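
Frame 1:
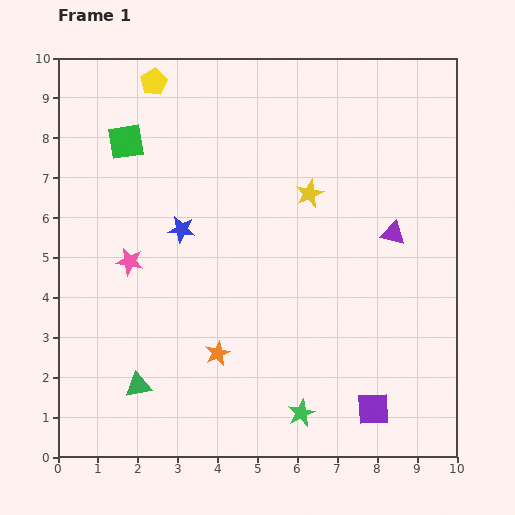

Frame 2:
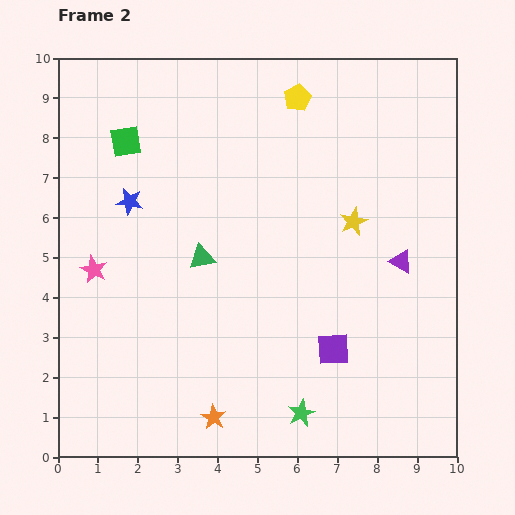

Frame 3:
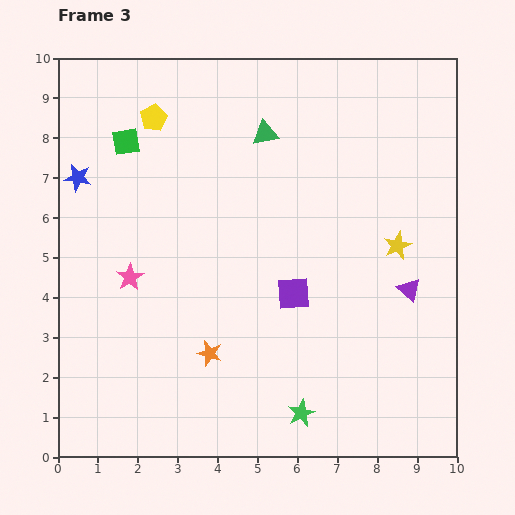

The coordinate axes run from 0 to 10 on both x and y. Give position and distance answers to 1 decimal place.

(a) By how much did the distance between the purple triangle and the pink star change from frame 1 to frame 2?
+1.1

Distance in frame 1: 6.6. Distance in frame 2: 7.7.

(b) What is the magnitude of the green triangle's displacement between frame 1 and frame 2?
3.6

The green triangle moved from (2.0, 1.8) to (3.6, 5.0), a distance of √(1.6² + 3.2²) ≈ 3.6.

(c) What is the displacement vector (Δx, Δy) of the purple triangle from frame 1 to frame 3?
(0.4, -1.4)

The purple triangle was at (8.4, 5.6) in frame 1 and (8.8, 4.2) in frame 3.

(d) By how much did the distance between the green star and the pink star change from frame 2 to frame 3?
-0.8

Distance in frame 2: 6.3. Distance in frame 3: 5.5.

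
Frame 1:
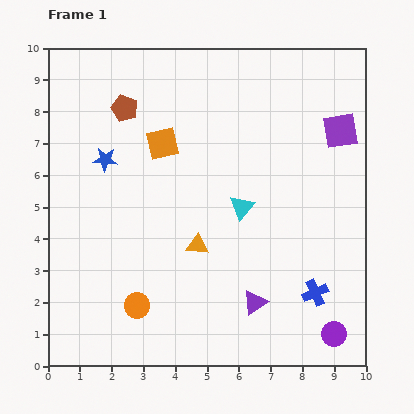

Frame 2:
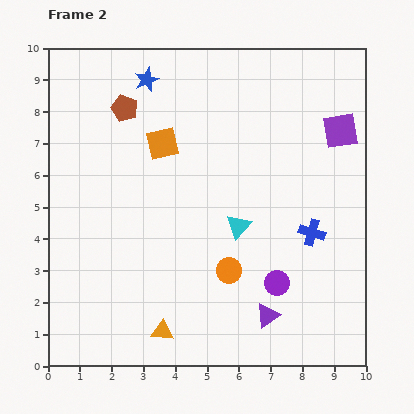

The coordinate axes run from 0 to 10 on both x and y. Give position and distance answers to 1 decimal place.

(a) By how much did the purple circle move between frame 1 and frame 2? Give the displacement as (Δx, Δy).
(-1.8, 1.6)

The purple circle was at (9.0, 1.0) in frame 1 and (7.2, 2.6) in frame 2.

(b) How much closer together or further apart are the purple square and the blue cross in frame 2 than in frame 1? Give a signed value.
-1.9

Distance in frame 1: 5.2. Distance in frame 2: 3.3.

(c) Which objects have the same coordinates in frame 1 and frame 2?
the orange square, the purple square, the brown pentagon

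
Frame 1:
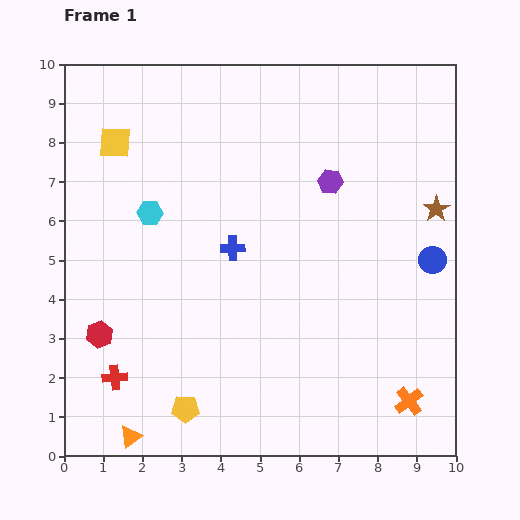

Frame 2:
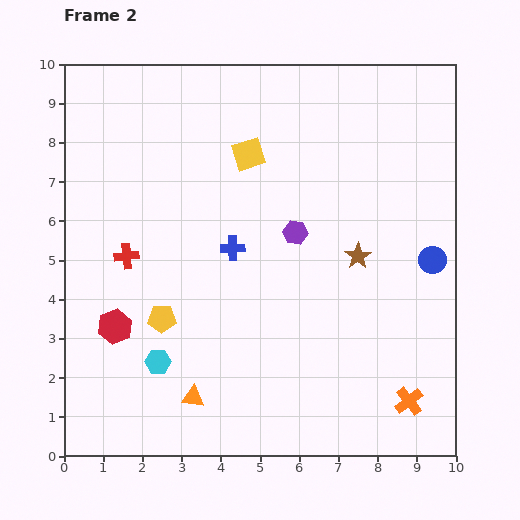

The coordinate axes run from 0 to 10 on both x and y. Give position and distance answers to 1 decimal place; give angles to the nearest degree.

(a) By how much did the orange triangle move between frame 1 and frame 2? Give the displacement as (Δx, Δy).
(1.6, 1.0)

The orange triangle was at (1.7, 0.5) in frame 1 and (3.3, 1.5) in frame 2.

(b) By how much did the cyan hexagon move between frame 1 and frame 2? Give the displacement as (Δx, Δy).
(0.2, -3.8)

The cyan hexagon was at (2.2, 6.2) in frame 1 and (2.4, 2.4) in frame 2.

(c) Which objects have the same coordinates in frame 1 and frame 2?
the blue cross, the blue circle, the orange cross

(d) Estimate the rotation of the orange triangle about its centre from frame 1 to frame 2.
43° clockwise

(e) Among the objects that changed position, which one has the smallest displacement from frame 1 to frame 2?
the red hexagon

(moved 0.4)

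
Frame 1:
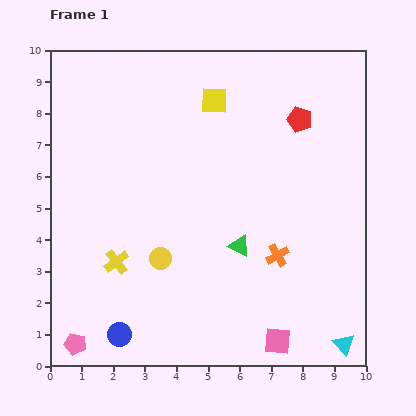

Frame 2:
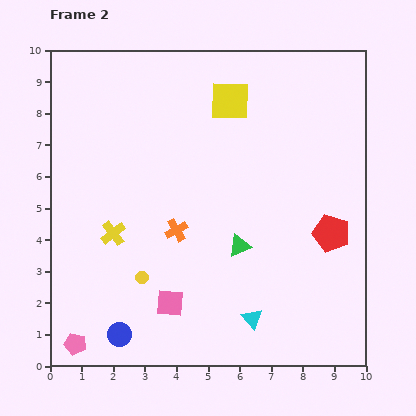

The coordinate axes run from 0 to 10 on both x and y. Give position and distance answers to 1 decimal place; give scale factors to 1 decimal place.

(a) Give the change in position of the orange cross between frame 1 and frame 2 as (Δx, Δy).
(-3.2, 0.8)

The orange cross was at (7.2, 3.5) in frame 1 and (4.0, 4.3) in frame 2.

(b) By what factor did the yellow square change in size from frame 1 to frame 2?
1.5×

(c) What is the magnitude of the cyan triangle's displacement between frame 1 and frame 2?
3.0

The cyan triangle moved from (9.3, 0.7) to (6.4, 1.5), a distance of √(2.9² + 0.8²) ≈ 3.0.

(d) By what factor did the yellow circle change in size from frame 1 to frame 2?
0.6×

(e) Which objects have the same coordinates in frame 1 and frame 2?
the pink pentagon, the blue circle, the green triangle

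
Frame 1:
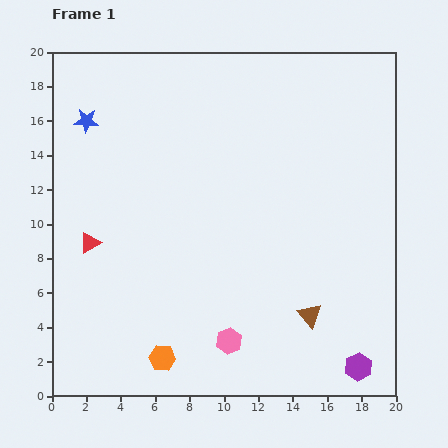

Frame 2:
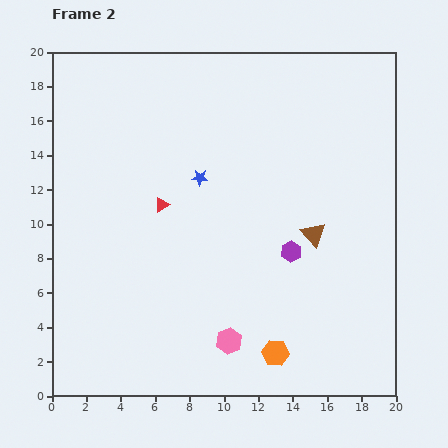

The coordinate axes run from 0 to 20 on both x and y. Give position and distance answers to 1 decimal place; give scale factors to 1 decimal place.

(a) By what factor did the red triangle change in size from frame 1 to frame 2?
0.7×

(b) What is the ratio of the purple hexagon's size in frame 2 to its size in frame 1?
0.8×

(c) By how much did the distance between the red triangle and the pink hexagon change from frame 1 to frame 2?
-1.1

Distance in frame 1: 9.9. Distance in frame 2: 8.8.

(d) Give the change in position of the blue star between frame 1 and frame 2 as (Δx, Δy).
(6.6, -3.3)

The blue star was at (2.0, 16.0) in frame 1 and (8.6, 12.7) in frame 2.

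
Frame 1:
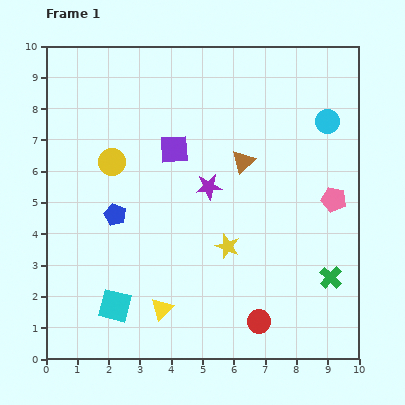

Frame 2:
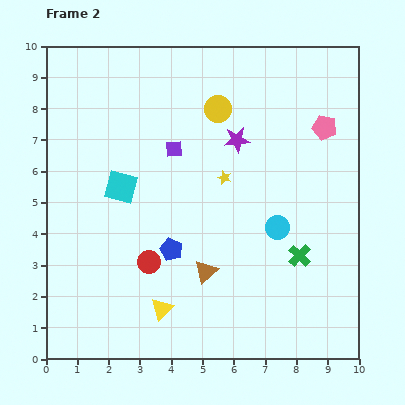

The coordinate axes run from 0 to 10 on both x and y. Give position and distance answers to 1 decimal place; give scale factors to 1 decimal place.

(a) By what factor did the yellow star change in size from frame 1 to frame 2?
0.6×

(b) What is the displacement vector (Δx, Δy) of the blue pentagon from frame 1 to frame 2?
(1.8, -1.1)

The blue pentagon was at (2.2, 4.6) in frame 1 and (4.0, 3.5) in frame 2.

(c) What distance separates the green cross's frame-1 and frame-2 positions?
1.2

The green cross moved from (9.1, 2.6) to (8.1, 3.3), a distance of √(1.0² + 0.7²) ≈ 1.2.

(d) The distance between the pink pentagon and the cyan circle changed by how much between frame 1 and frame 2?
+1.0

Distance in frame 1: 2.5. Distance in frame 2: 3.5.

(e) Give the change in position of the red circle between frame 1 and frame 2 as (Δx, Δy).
(-3.5, 1.9)

The red circle was at (6.8, 1.2) in frame 1 and (3.3, 3.1) in frame 2.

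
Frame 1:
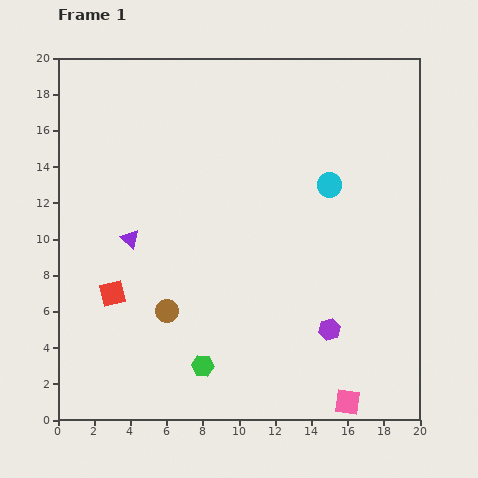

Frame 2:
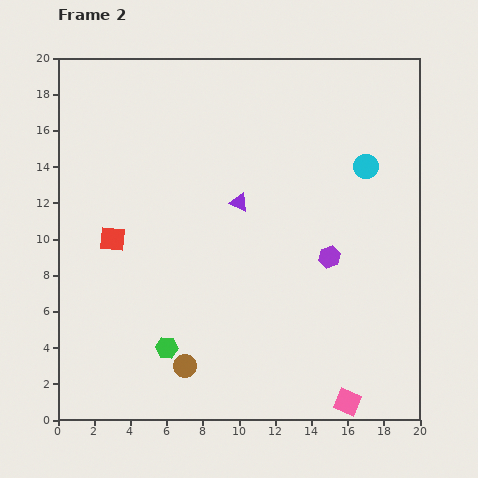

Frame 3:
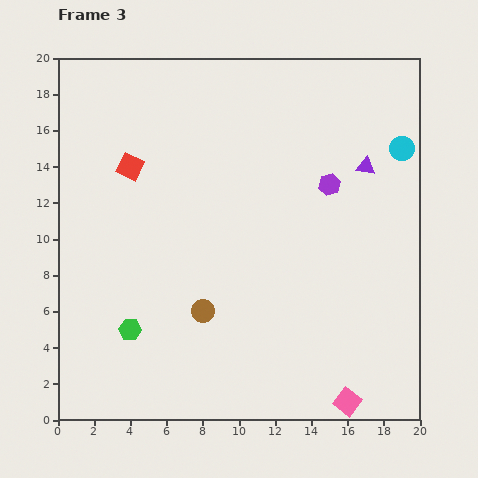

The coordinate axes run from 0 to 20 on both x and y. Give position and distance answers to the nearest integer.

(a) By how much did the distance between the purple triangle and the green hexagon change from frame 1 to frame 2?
+1

Distance in frame 1: 8. Distance in frame 2: 9.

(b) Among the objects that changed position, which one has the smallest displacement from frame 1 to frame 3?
the brown circle

(moved 2)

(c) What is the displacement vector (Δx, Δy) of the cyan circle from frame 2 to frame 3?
(2, 1)

The cyan circle was at (17, 14) in frame 2 and (19, 15) in frame 3.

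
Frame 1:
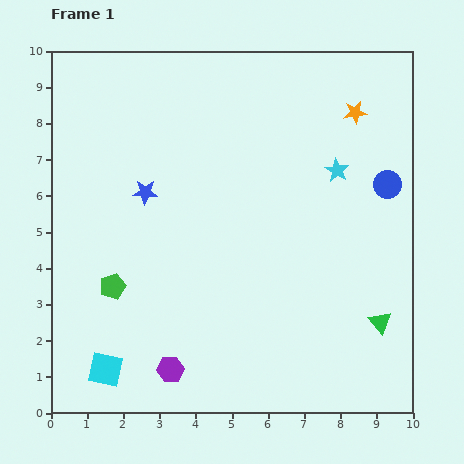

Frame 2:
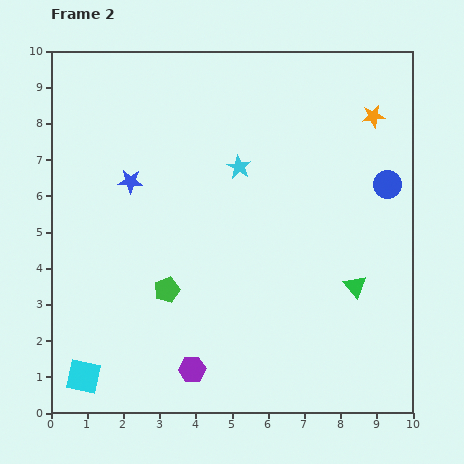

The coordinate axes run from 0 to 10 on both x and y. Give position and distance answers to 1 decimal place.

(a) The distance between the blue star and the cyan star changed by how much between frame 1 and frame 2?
-2.3

Distance in frame 1: 5.3. Distance in frame 2: 3.0.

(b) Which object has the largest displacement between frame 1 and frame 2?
the cyan star

(moved 2.7; next 1.5)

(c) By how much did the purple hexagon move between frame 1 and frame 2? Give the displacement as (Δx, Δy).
(0.6, 0.0)

The purple hexagon was at (3.3, 1.2) in frame 1 and (3.9, 1.2) in frame 2.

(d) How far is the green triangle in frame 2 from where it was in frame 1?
1.2

The green triangle moved from (9.1, 2.5) to (8.4, 3.5), a distance of √(0.7² + 1.0²) ≈ 1.2.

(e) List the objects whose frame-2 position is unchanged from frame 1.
the blue circle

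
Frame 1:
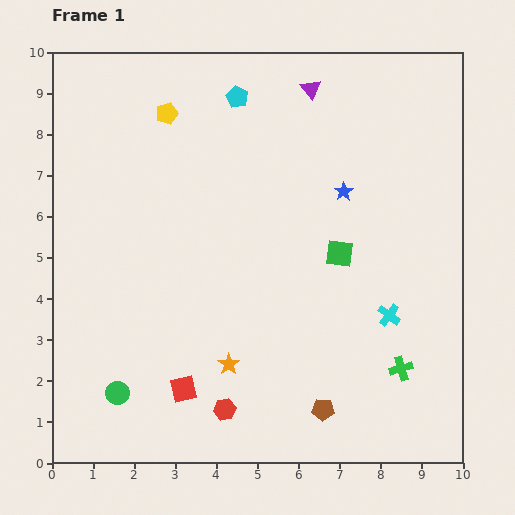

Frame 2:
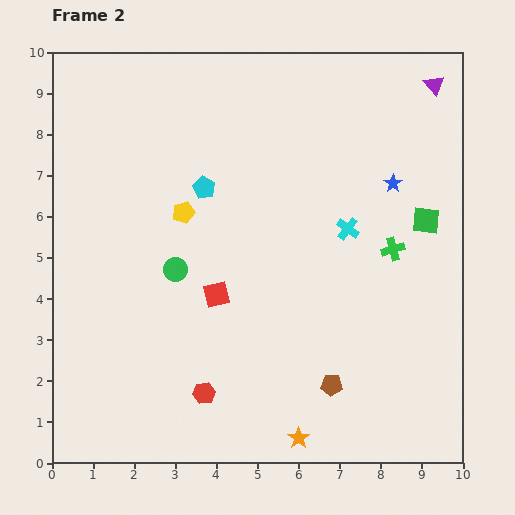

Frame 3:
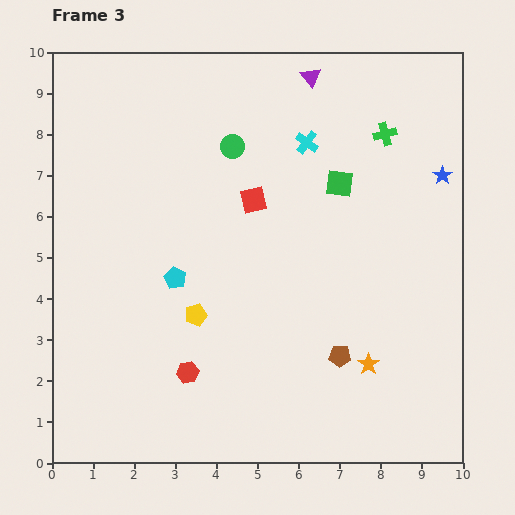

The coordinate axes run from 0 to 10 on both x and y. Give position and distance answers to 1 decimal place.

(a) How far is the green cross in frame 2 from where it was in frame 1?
2.9

The green cross moved from (8.5, 2.3) to (8.3, 5.2), a distance of √(0.2² + 2.9²) ≈ 2.9.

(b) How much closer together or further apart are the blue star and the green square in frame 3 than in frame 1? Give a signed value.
+1.0

Distance in frame 1: 1.5. Distance in frame 3: 2.5.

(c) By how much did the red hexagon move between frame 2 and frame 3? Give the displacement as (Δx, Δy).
(-0.4, 0.5)

The red hexagon was at (3.7, 1.7) in frame 2 and (3.3, 2.2) in frame 3.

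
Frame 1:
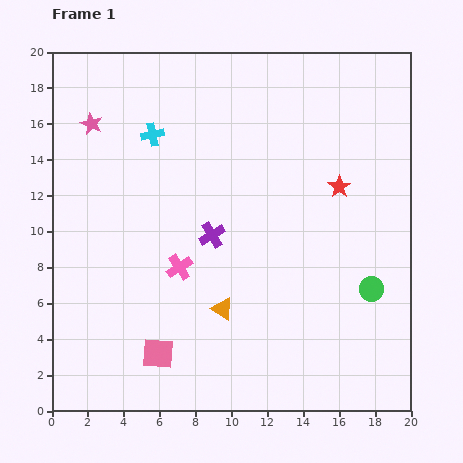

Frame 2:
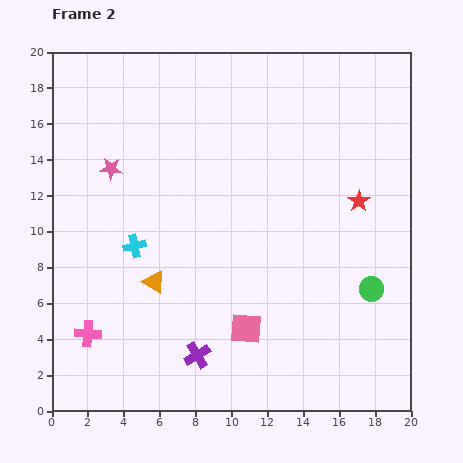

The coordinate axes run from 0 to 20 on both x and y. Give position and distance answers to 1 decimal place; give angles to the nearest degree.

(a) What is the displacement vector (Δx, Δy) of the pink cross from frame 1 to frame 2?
(-5.1, -3.7)

The pink cross was at (7.1, 8.0) in frame 1 and (2.0, 4.3) in frame 2.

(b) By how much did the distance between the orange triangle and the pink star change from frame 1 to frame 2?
-5.9

Distance in frame 1: 12.6. Distance in frame 2: 6.7.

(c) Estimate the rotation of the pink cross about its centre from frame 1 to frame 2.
36° clockwise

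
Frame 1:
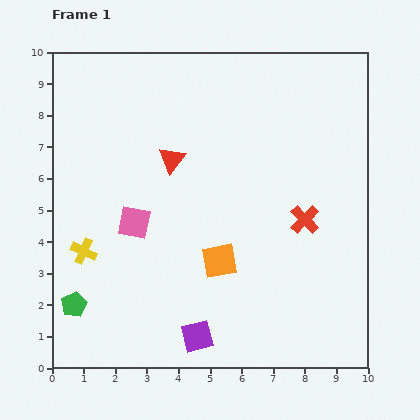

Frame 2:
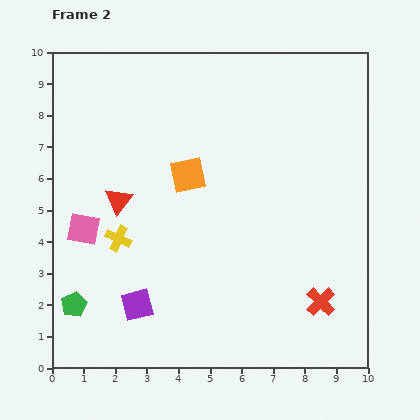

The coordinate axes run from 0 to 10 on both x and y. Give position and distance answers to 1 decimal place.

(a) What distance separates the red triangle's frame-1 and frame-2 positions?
2.1

The red triangle moved from (3.8, 6.6) to (2.1, 5.3), a distance of √(1.7² + 1.3²) ≈ 2.1.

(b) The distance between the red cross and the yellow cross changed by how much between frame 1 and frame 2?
-0.4

Distance in frame 1: 7.1. Distance in frame 2: 6.7.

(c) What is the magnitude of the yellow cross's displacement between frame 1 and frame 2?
1.2

The yellow cross moved from (1.0, 3.7) to (2.1, 4.1), a distance of √(1.1² + 0.4²) ≈ 1.2.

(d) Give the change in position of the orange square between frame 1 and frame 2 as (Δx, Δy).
(-1.0, 2.7)

The orange square was at (5.3, 3.4) in frame 1 and (4.3, 6.1) in frame 2.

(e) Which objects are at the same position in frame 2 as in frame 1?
the green pentagon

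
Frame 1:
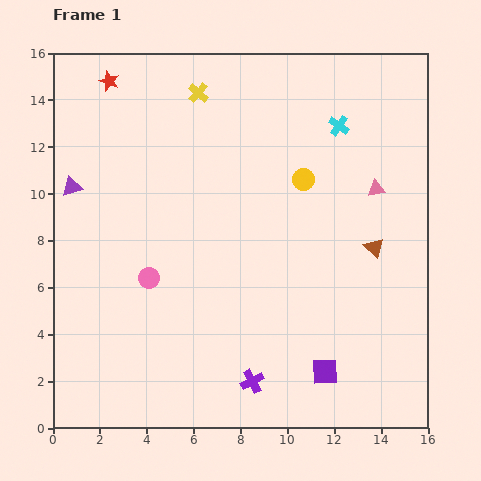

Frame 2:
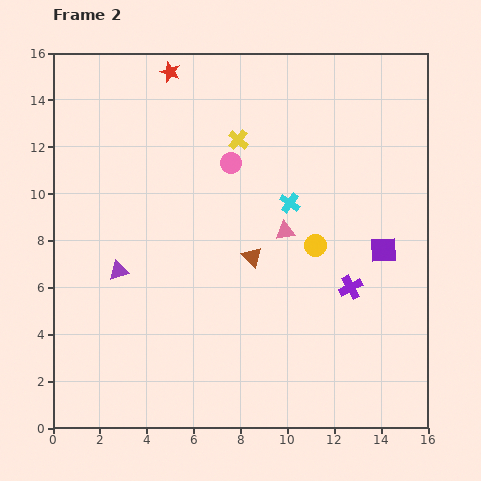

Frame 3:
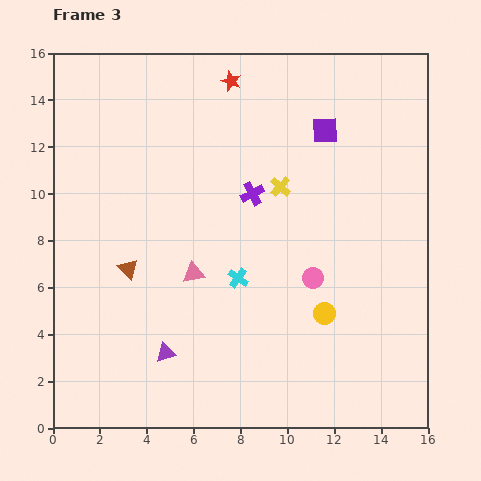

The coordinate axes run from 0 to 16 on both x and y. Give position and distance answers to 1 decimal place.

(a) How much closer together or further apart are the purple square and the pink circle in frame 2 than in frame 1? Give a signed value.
-1.0

Distance in frame 1: 8.5. Distance in frame 2: 7.5.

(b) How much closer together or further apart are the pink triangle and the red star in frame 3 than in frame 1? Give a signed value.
-3.9

Distance in frame 1: 12.3. Distance in frame 3: 8.4.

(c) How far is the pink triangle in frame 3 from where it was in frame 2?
4.3

The pink triangle moved from (9.9, 8.4) to (6.0, 6.6), a distance of √(3.9² + 1.8²) ≈ 4.3.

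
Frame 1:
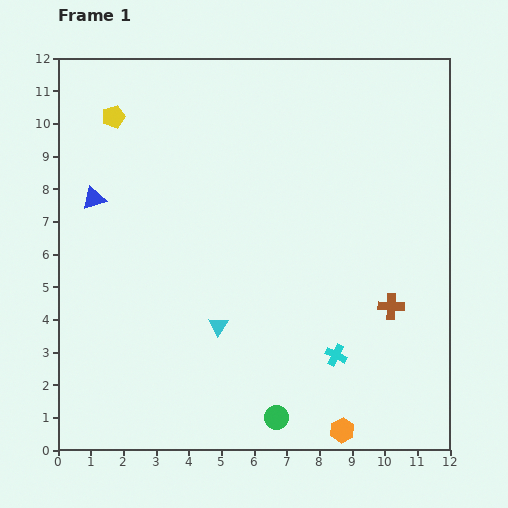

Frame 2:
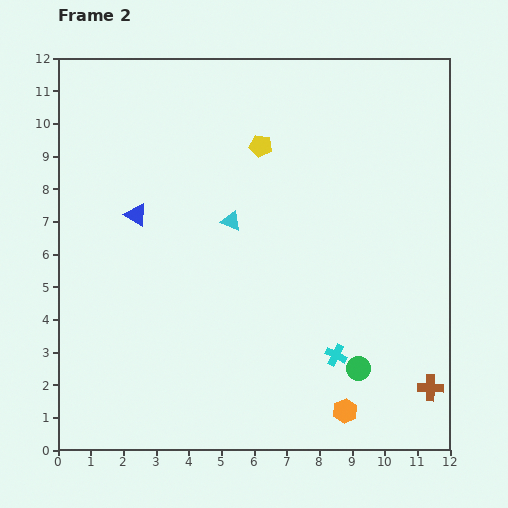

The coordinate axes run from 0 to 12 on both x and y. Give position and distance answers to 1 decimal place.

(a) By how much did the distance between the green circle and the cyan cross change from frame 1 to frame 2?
-1.8

Distance in frame 1: 2.6. Distance in frame 2: 0.8.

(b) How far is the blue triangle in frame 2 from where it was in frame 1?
1.4

The blue triangle moved from (1.1, 7.7) to (2.4, 7.2), a distance of √(1.3² + 0.5²) ≈ 1.4.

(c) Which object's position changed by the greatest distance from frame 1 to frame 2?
the yellow pentagon

(moved 4.6; next 3.2)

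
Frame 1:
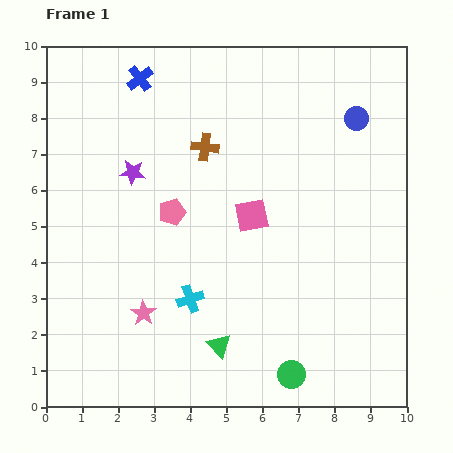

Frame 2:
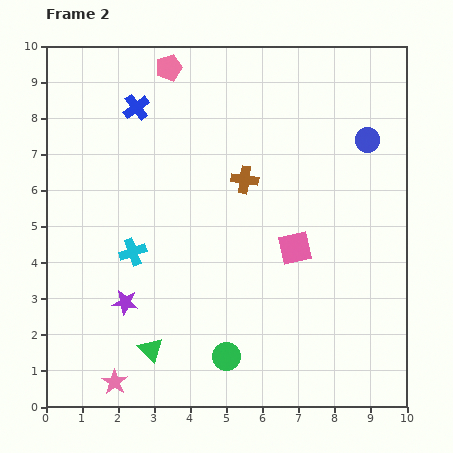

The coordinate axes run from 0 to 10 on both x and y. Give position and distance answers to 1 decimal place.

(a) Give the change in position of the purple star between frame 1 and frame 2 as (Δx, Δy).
(-0.2, -3.6)

The purple star was at (2.4, 6.5) in frame 1 and (2.2, 2.9) in frame 2.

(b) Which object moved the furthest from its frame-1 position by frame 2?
the pink pentagon

(moved 4.0; next 3.6)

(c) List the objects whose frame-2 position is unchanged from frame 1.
none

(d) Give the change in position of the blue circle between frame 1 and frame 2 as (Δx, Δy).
(0.3, -0.6)

The blue circle was at (8.6, 8.0) in frame 1 and (8.9, 7.4) in frame 2.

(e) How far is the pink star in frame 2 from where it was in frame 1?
2.1

The pink star moved from (2.7, 2.6) to (1.9, 0.7), a distance of √(0.8² + 1.9²) ≈ 2.1.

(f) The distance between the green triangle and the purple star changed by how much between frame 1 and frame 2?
-3.9

Distance in frame 1: 5.4. Distance in frame 2: 1.5.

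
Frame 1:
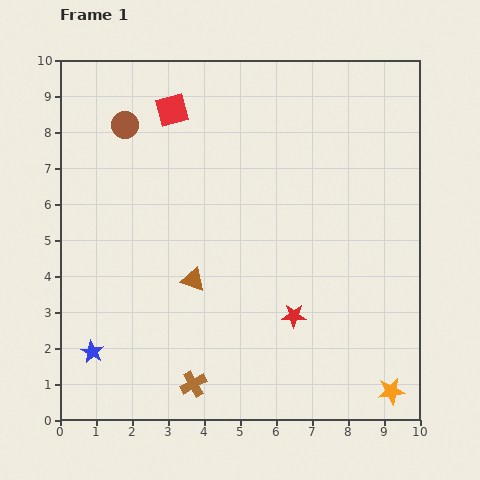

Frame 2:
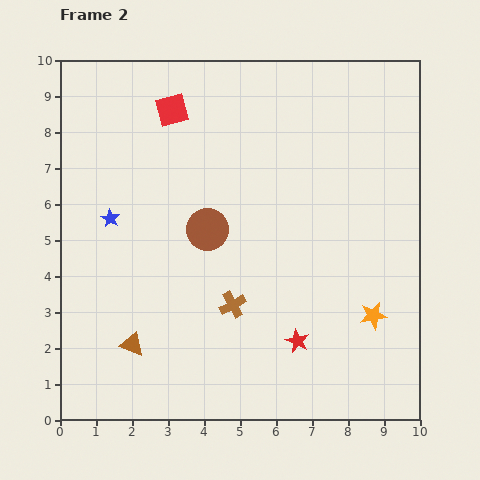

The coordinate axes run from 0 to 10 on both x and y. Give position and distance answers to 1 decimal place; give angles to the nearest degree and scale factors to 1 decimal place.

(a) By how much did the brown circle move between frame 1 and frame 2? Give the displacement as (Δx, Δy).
(2.3, -2.9)

The brown circle was at (1.8, 8.2) in frame 1 and (4.1, 5.3) in frame 2.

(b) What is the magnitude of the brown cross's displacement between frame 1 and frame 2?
2.5

The brown cross moved from (3.7, 1.0) to (4.8, 3.2), a distance of √(1.1² + 2.2²) ≈ 2.5.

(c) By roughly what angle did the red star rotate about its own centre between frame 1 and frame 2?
25° clockwise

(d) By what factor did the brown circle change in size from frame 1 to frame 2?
1.5×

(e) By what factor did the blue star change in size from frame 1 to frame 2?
0.8×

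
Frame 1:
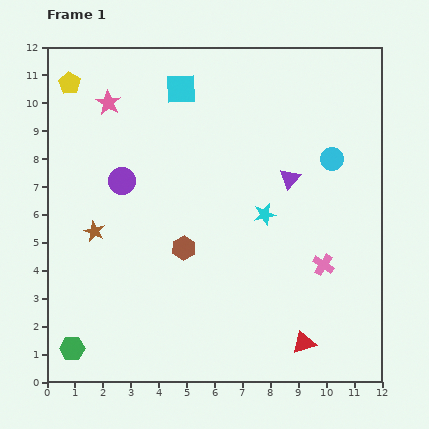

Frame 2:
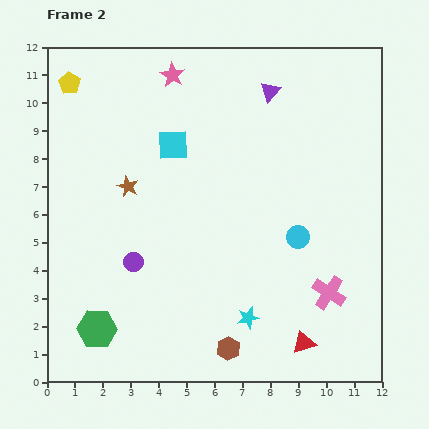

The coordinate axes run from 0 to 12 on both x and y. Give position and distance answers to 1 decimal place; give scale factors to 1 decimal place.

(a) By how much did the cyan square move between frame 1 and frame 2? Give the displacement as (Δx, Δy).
(-0.3, -2.0)

The cyan square was at (4.8, 10.5) in frame 1 and (4.5, 8.5) in frame 2.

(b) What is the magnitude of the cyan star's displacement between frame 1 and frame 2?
3.7

The cyan star moved from (7.8, 6.0) to (7.2, 2.3), a distance of √(0.6² + 3.7²) ≈ 3.7.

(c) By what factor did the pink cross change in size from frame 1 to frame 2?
1.6×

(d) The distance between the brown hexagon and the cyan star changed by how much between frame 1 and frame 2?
-1.8

Distance in frame 1: 3.1. Distance in frame 2: 1.3.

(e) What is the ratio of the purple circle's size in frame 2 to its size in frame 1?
0.7×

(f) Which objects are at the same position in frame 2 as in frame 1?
the yellow pentagon, the red triangle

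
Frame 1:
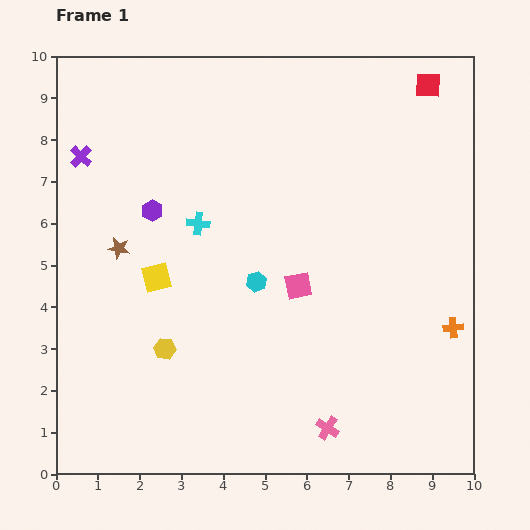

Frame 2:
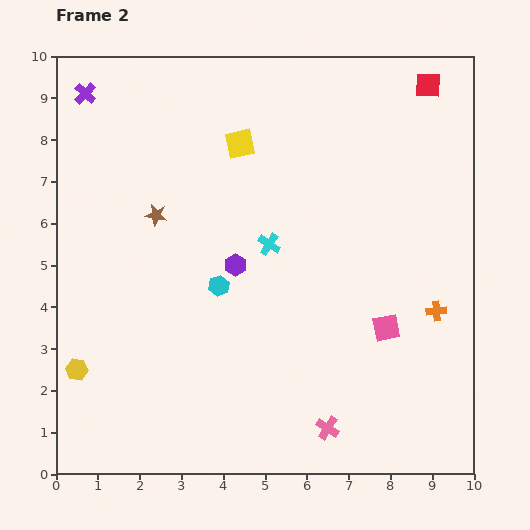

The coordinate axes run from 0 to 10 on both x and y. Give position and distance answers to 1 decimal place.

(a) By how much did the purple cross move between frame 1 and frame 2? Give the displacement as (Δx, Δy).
(0.1, 1.5)

The purple cross was at (0.6, 7.6) in frame 1 and (0.7, 9.1) in frame 2.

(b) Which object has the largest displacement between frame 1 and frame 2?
the yellow square

(moved 3.8; next 2.4)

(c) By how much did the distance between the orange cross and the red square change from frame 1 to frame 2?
-0.4

Distance in frame 1: 5.8. Distance in frame 2: 5.4.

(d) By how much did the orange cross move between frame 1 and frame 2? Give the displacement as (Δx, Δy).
(-0.4, 0.4)

The orange cross was at (9.5, 3.5) in frame 1 and (9.1, 3.9) in frame 2.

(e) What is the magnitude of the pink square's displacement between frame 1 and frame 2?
2.3

The pink square moved from (5.8, 4.5) to (7.9, 3.5), a distance of √(2.1² + 1.0²) ≈ 2.3.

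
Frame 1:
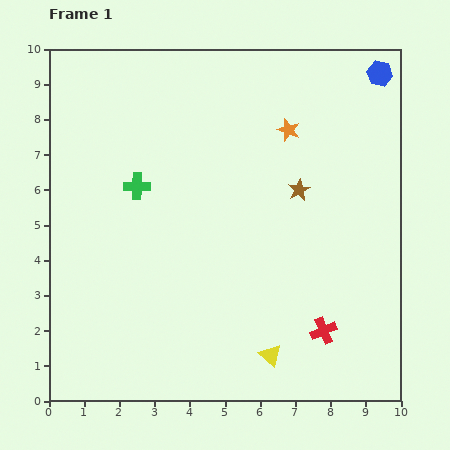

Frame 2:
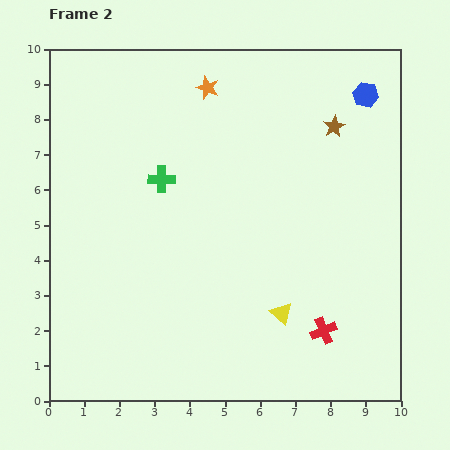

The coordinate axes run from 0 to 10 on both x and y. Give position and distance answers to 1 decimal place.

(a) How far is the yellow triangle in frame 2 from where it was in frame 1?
1.2

The yellow triangle moved from (6.3, 1.3) to (6.6, 2.5), a distance of √(0.3² + 1.2²) ≈ 1.2.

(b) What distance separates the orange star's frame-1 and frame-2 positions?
2.6

The orange star moved from (6.8, 7.7) to (4.5, 8.9), a distance of √(2.3² + 1.2²) ≈ 2.6.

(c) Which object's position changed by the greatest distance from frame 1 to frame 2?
the orange star

(moved 2.6; next 2.1)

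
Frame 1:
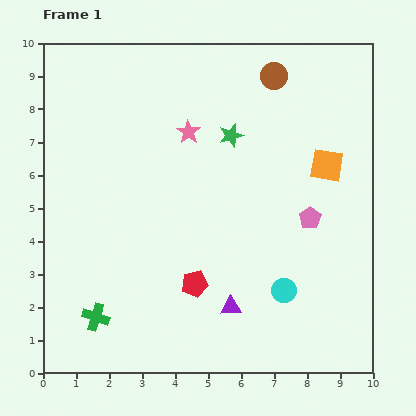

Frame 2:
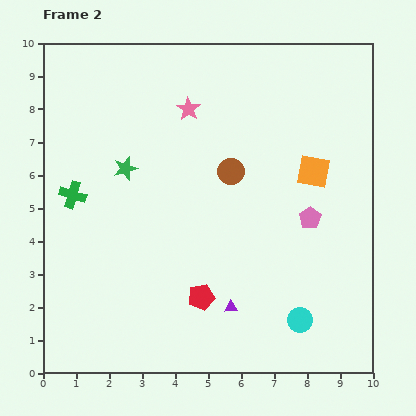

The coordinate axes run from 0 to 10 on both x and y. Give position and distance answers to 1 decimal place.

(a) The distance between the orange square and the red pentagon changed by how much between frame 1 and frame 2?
-0.3

Distance in frame 1: 5.4. Distance in frame 2: 5.1.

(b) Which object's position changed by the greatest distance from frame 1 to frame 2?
the green cross

(moved 3.8; next 3.4)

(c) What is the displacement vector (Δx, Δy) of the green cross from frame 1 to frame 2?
(-0.7, 3.7)

The green cross was at (1.6, 1.7) in frame 1 and (0.9, 5.4) in frame 2.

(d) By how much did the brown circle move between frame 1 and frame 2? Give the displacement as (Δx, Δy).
(-1.3, -2.9)

The brown circle was at (7.0, 9.0) in frame 1 and (5.7, 6.1) in frame 2.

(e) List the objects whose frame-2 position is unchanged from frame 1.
the pink pentagon, the purple triangle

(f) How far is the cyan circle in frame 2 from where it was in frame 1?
1.0

The cyan circle moved from (7.3, 2.5) to (7.8, 1.6), a distance of √(0.5² + 0.9²) ≈ 1.0.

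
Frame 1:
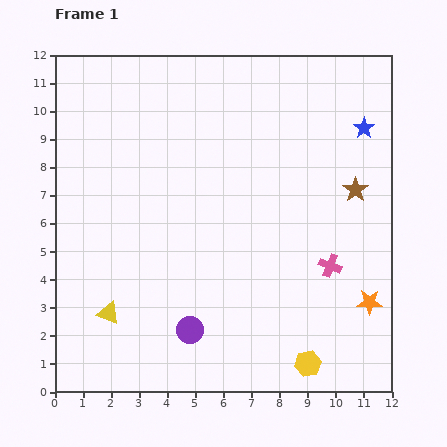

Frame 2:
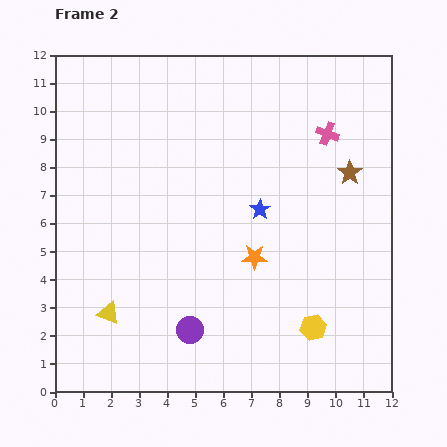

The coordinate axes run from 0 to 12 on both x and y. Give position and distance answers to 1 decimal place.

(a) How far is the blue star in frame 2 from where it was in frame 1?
4.7

The blue star moved from (11.0, 9.4) to (7.3, 6.5), a distance of √(3.7² + 2.9²) ≈ 4.7.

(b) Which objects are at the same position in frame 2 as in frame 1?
the purple circle, the yellow triangle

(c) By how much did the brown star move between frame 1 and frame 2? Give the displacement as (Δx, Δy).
(-0.2, 0.6)

The brown star was at (10.7, 7.2) in frame 1 and (10.5, 7.8) in frame 2.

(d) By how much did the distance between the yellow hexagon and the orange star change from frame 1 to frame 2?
+0.2

Distance in frame 1: 3.1. Distance in frame 2: 3.3.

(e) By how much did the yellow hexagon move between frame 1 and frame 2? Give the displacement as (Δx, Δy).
(0.2, 1.3)

The yellow hexagon was at (9.0, 1.0) in frame 1 and (9.2, 2.3) in frame 2.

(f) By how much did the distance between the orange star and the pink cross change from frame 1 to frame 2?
+3.2

Distance in frame 1: 1.9. Distance in frame 2: 5.1.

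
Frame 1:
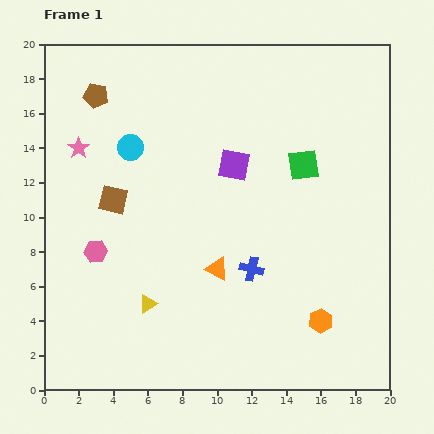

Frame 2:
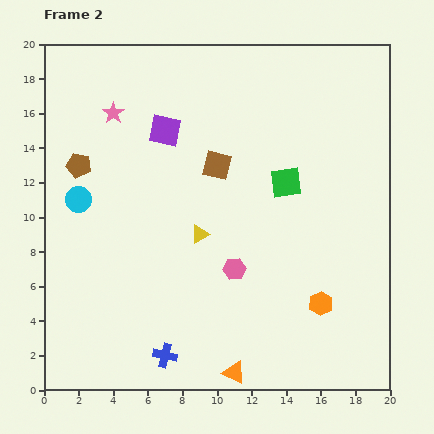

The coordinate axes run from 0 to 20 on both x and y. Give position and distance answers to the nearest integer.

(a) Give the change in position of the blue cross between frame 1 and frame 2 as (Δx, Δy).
(-5, -5)

The blue cross was at (12, 7) in frame 1 and (7, 2) in frame 2.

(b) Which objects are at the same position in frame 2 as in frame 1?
none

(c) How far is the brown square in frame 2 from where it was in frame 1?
6

The brown square moved from (4, 11) to (10, 13), a distance of √(6² + 2²) ≈ 6.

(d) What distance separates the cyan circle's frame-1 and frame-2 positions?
4

The cyan circle moved from (5, 14) to (2, 11), a distance of √(3² + 3²) ≈ 4.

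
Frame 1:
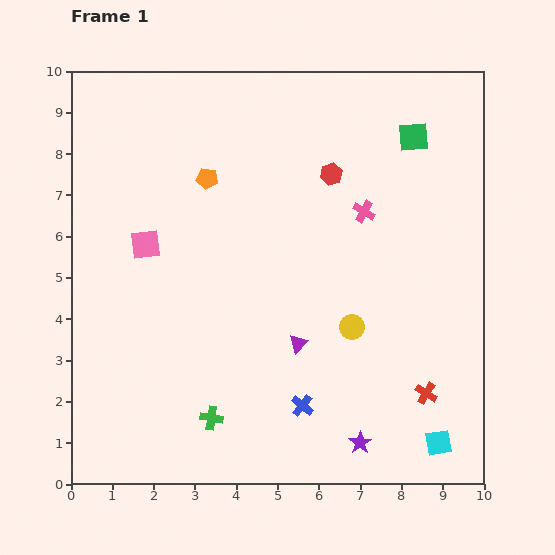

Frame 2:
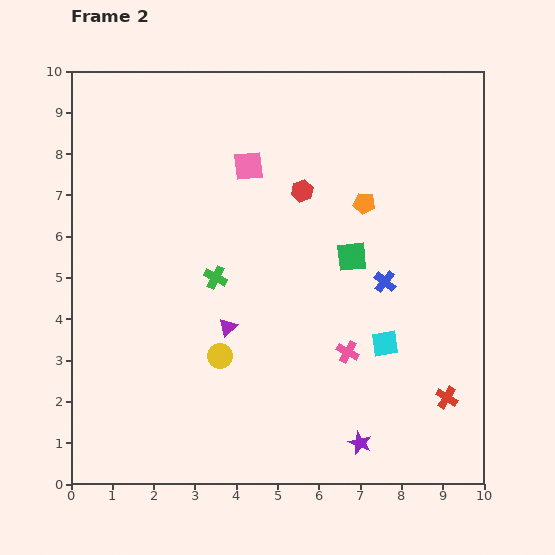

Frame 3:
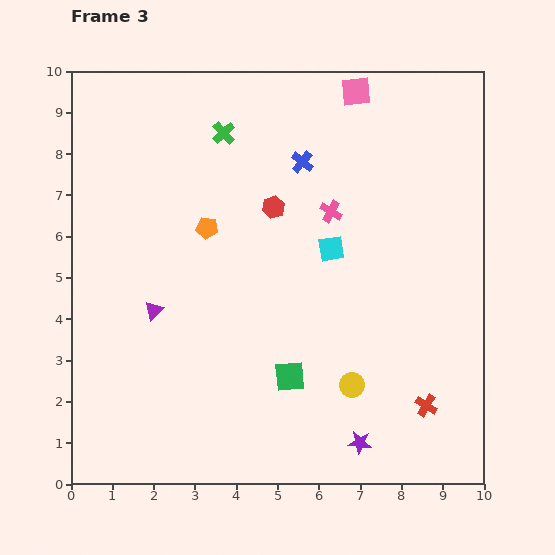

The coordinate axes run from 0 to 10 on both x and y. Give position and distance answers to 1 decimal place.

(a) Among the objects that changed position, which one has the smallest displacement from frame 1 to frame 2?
the red cross

(moved 0.5)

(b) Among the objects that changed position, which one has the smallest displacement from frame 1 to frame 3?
the red cross

(moved 0.3)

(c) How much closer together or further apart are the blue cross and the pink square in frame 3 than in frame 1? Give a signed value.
-3.3

Distance in frame 1: 5.4. Distance in frame 3: 2.1.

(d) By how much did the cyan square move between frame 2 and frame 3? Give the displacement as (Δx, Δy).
(-1.3, 2.3)

The cyan square was at (7.6, 3.4) in frame 2 and (6.3, 5.7) in frame 3.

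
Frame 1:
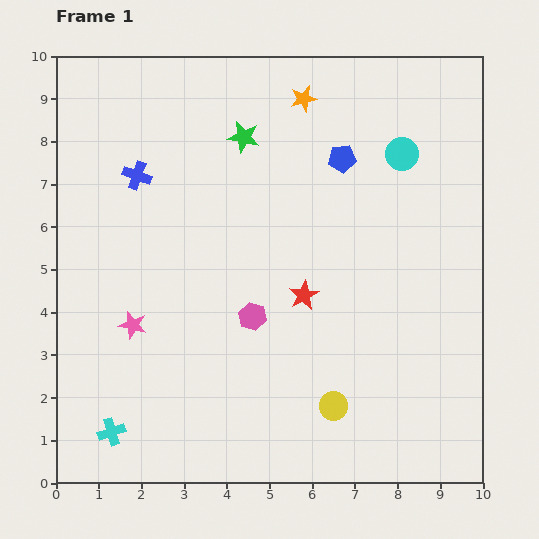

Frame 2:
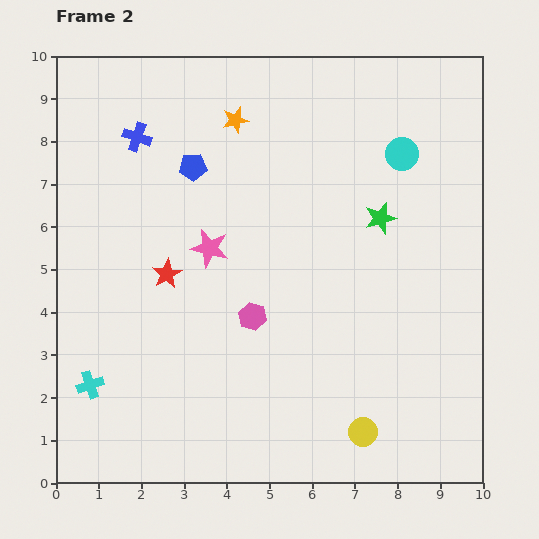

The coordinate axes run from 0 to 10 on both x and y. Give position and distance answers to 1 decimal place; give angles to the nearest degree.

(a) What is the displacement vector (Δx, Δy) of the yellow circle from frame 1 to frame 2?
(0.7, -0.6)

The yellow circle was at (6.5, 1.8) in frame 1 and (7.2, 1.2) in frame 2.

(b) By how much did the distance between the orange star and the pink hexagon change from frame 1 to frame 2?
-0.6

Distance in frame 1: 5.2. Distance in frame 2: 4.6.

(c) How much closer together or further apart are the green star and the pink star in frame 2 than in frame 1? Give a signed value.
-1.0

Distance in frame 1: 5.1. Distance in frame 2: 4.1.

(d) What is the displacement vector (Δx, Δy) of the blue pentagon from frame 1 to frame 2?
(-3.5, -0.2)

The blue pentagon was at (6.7, 7.6) in frame 1 and (3.2, 7.4) in frame 2.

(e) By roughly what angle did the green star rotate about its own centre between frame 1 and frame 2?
28° counter-clockwise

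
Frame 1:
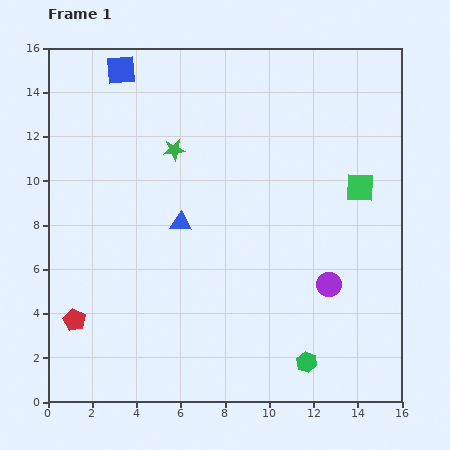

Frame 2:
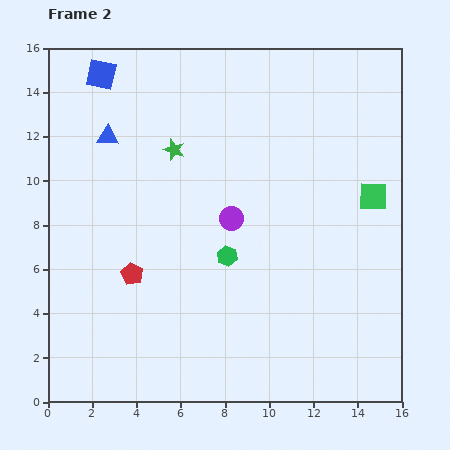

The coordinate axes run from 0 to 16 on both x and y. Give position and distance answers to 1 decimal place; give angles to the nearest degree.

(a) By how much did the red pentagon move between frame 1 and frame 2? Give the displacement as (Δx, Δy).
(2.6, 2.1)

The red pentagon was at (1.2, 3.7) in frame 1 and (3.8, 5.8) in frame 2.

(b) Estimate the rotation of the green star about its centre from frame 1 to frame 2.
27° clockwise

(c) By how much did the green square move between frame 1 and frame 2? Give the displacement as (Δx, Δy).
(0.6, -0.4)

The green square was at (14.1, 9.7) in frame 1 and (14.7, 9.3) in frame 2.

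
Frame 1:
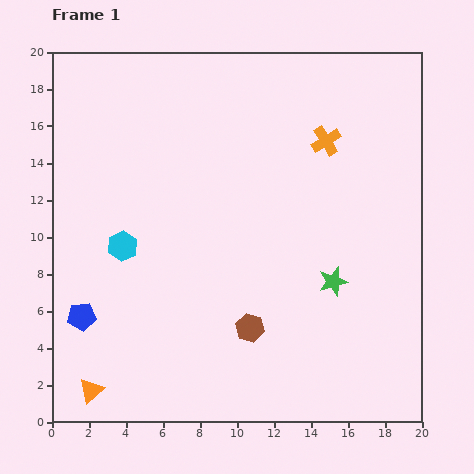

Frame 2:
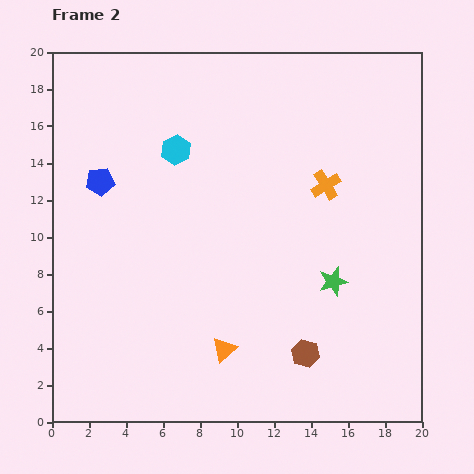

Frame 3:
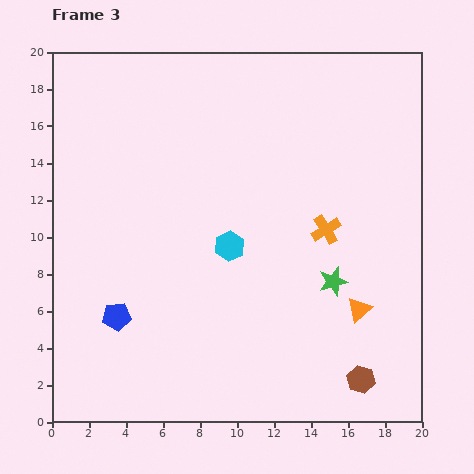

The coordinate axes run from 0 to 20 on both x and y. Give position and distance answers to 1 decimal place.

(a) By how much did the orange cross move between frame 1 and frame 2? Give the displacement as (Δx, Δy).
(0.0, -2.4)

The orange cross was at (14.8, 15.2) in frame 1 and (14.8, 12.8) in frame 2.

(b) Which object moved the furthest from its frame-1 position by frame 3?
the orange triangle

(moved 15.2; next 6.6)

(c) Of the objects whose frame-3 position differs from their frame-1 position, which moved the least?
the blue pentagon

(moved 1.9)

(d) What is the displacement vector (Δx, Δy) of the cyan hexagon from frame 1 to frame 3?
(5.8, 0.0)

The cyan hexagon was at (3.8, 9.5) in frame 1 and (9.6, 9.5) in frame 3.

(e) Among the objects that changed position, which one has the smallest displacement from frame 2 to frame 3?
the orange cross

(moved 2.4)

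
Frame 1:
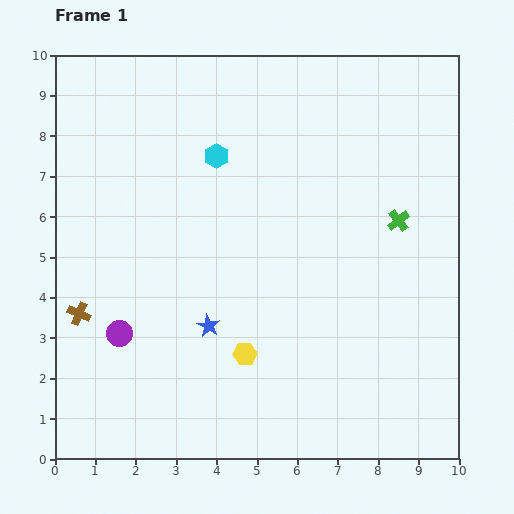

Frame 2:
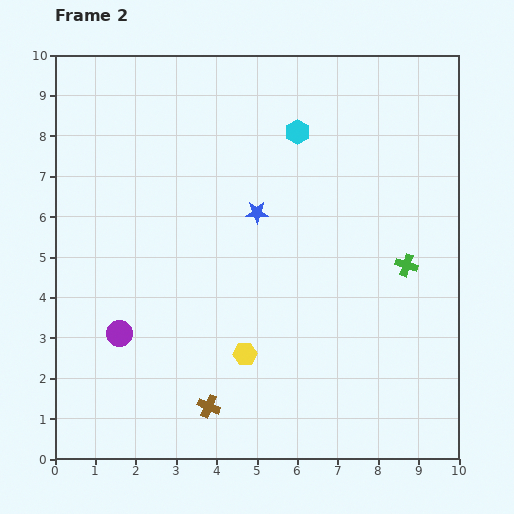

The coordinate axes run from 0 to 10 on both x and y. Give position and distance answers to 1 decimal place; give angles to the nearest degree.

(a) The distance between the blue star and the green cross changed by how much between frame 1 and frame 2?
-1.5

Distance in frame 1: 5.4. Distance in frame 2: 3.9.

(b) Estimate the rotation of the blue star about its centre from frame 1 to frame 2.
28° counter-clockwise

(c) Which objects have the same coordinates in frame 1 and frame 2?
the purple circle, the yellow hexagon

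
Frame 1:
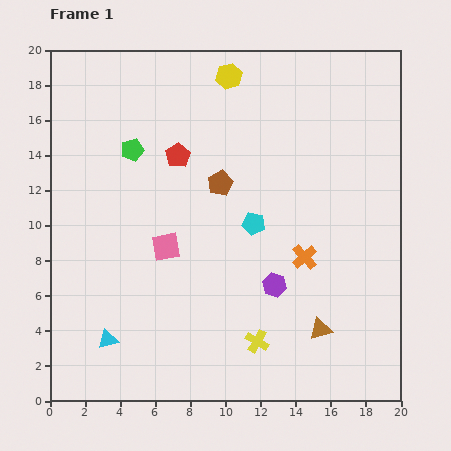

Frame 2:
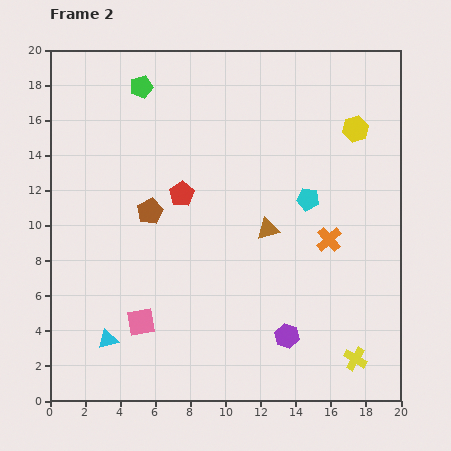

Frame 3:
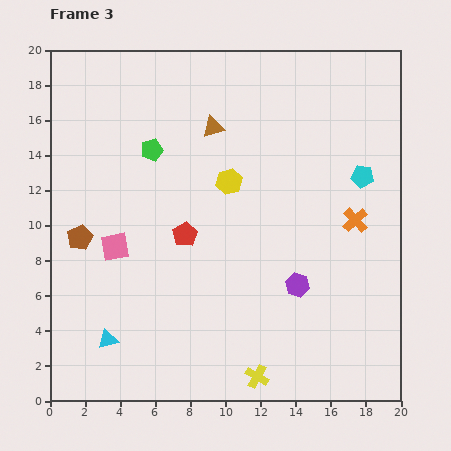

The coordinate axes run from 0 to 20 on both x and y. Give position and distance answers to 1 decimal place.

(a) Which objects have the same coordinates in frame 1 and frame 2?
the cyan triangle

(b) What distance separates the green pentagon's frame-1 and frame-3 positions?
1.1

The green pentagon moved from (4.7, 14.3) to (5.8, 14.3), a distance of √(1.1² + 0.0²) ≈ 1.1.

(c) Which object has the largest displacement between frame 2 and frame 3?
the yellow hexagon

(moved 7.8; next 6.6)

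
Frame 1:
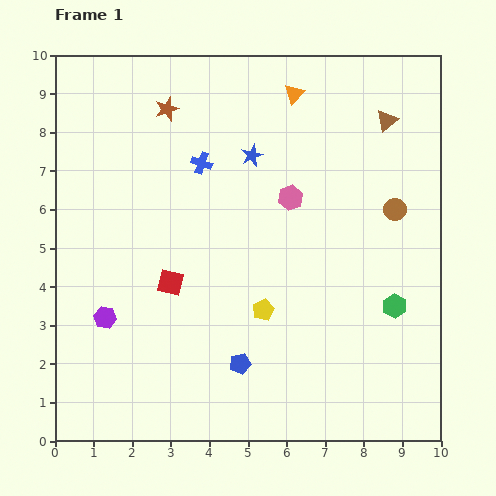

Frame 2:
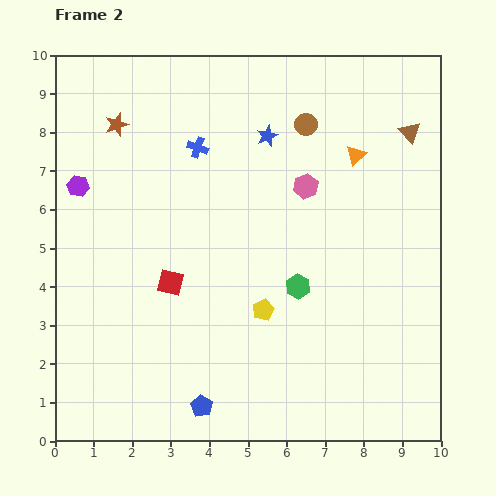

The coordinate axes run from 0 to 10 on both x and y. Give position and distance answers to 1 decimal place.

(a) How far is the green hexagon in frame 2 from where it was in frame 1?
2.5

The green hexagon moved from (8.8, 3.5) to (6.3, 4.0), a distance of √(2.5² + 0.5²) ≈ 2.5.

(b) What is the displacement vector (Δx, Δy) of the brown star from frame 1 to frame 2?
(-1.3, -0.4)

The brown star was at (2.9, 8.6) in frame 1 and (1.6, 8.2) in frame 2.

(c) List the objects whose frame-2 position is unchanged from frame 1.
the red square, the yellow pentagon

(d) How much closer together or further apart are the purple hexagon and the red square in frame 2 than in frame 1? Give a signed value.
+1.6

Distance in frame 1: 1.9. Distance in frame 2: 3.5.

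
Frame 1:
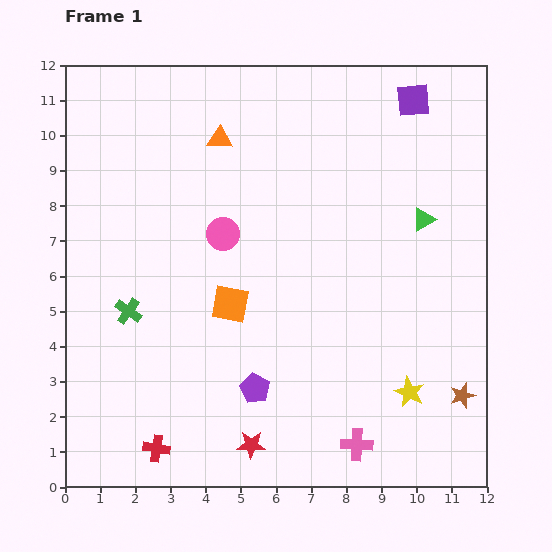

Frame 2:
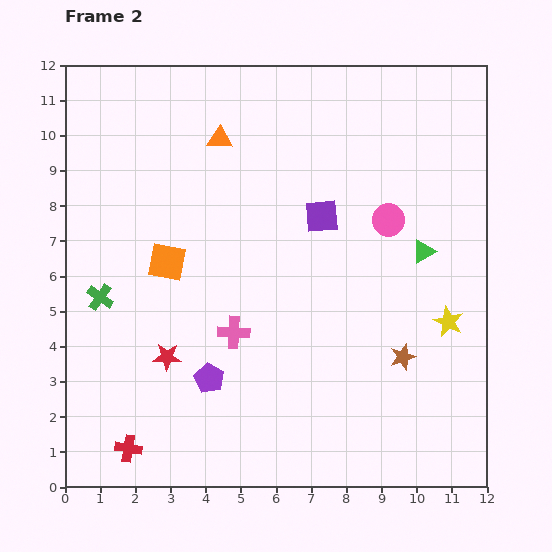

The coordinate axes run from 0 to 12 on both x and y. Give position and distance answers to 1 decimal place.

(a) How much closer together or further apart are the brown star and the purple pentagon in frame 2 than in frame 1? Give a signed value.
-0.4

Distance in frame 1: 5.9. Distance in frame 2: 5.5.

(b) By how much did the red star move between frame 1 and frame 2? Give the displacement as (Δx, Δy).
(-2.4, 2.5)

The red star was at (5.3, 1.2) in frame 1 and (2.9, 3.7) in frame 2.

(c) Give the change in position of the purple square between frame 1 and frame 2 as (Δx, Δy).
(-2.6, -3.3)

The purple square was at (9.9, 11.0) in frame 1 and (7.3, 7.7) in frame 2.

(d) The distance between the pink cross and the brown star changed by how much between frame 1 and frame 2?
+1.6

Distance in frame 1: 3.3. Distance in frame 2: 4.9.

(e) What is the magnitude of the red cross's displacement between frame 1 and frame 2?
0.8

The red cross moved from (2.6, 1.1) to (1.8, 1.1), a distance of √(0.8² + 0.0²) ≈ 0.8.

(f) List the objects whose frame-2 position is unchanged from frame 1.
the orange triangle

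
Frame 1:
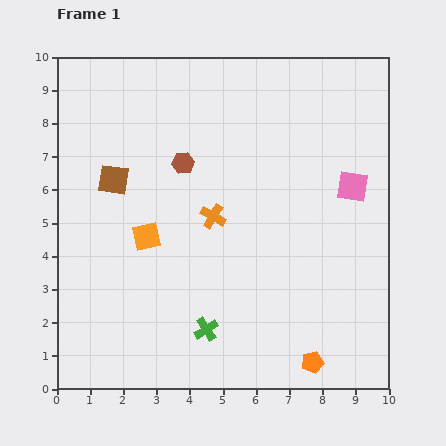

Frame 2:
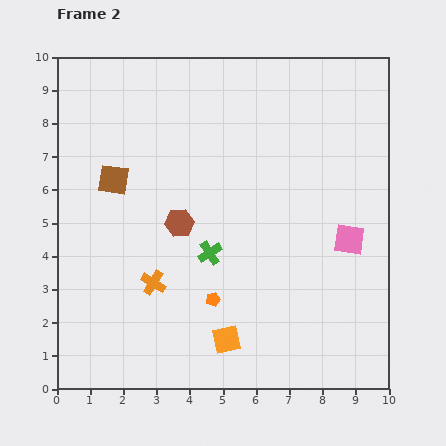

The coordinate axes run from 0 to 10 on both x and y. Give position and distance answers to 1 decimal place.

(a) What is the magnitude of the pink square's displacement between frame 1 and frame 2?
1.6

The pink square moved from (8.9, 6.1) to (8.8, 4.5), a distance of √(0.1² + 1.6²) ≈ 1.6.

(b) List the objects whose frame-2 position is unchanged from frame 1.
the brown square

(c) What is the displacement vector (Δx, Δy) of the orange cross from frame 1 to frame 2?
(-1.8, -2.0)

The orange cross was at (4.7, 5.2) in frame 1 and (2.9, 3.2) in frame 2.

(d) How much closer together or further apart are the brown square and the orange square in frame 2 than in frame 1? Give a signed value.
+3.9

Distance in frame 1: 2.0. Distance in frame 2: 5.9.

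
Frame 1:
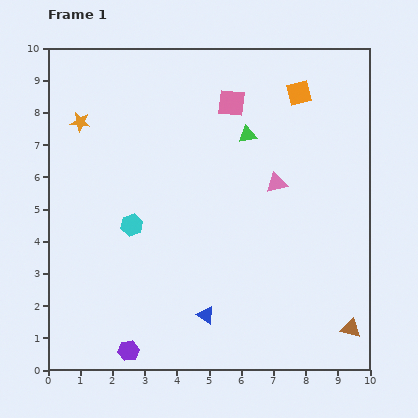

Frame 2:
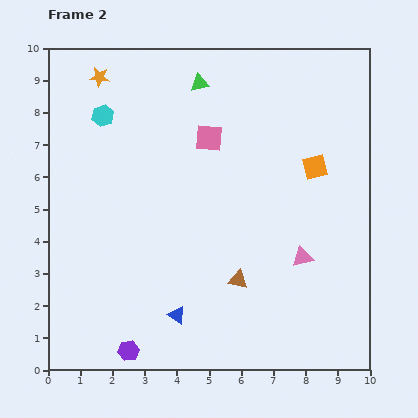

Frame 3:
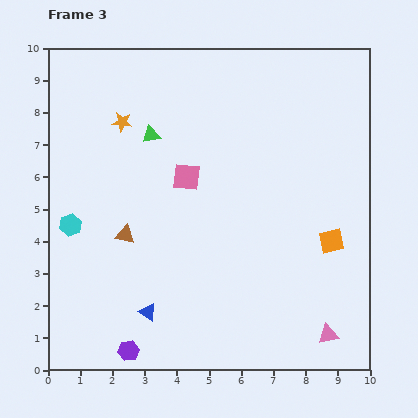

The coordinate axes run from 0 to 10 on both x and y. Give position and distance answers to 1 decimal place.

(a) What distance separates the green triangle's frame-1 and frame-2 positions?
2.2

The green triangle moved from (6.2, 7.3) to (4.7, 8.9), a distance of √(1.5² + 1.6²) ≈ 2.2.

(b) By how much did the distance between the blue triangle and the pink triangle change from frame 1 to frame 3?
+0.9

Distance in frame 1: 4.7. Distance in frame 3: 5.6.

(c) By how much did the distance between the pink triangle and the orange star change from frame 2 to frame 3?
+0.8

Distance in frame 2: 8.4. Distance in frame 3: 9.2.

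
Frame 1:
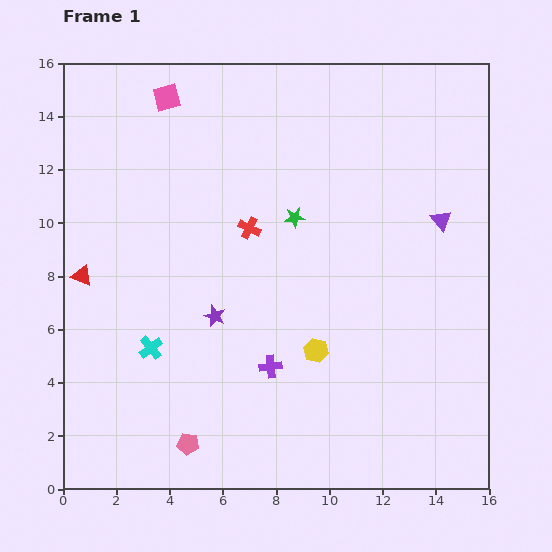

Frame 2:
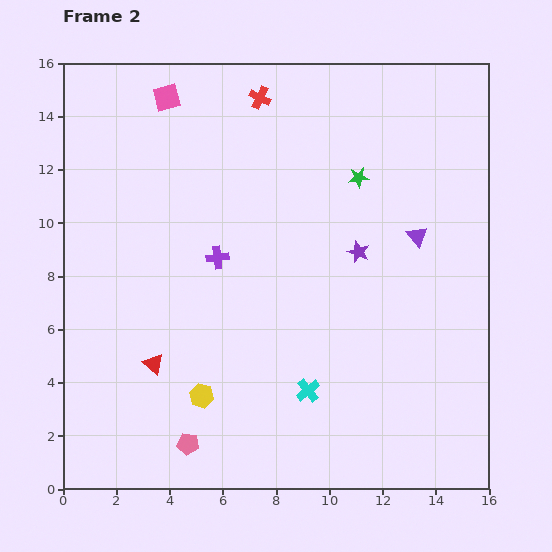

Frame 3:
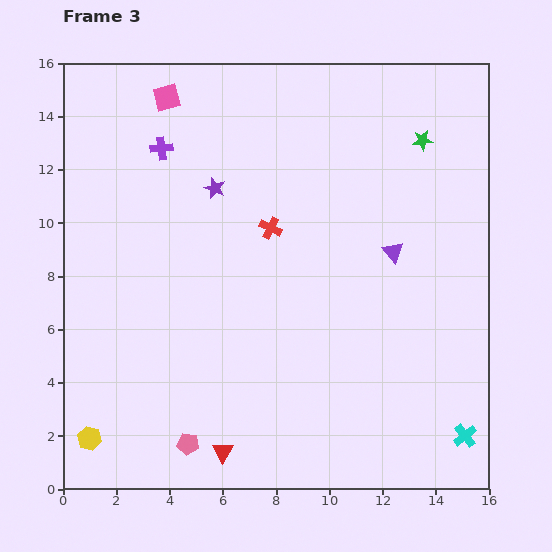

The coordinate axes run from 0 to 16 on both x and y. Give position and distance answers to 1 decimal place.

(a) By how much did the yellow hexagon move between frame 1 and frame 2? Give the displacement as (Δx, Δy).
(-4.3, -1.7)

The yellow hexagon was at (9.5, 5.2) in frame 1 and (5.2, 3.5) in frame 2.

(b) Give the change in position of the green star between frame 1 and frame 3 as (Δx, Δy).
(4.8, 2.9)

The green star was at (8.7, 10.2) in frame 1 and (13.5, 13.1) in frame 3.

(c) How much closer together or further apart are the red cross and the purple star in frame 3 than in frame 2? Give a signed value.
-4.3

Distance in frame 2: 6.9. Distance in frame 3: 2.6.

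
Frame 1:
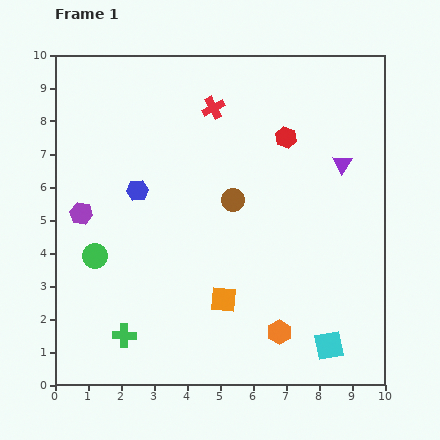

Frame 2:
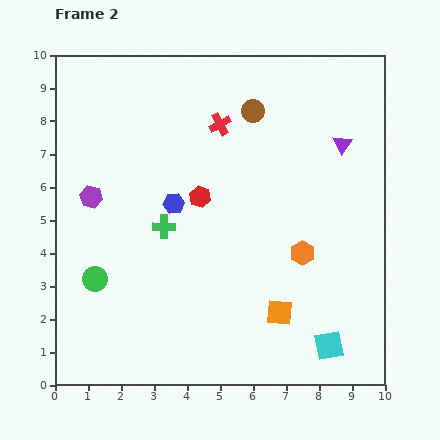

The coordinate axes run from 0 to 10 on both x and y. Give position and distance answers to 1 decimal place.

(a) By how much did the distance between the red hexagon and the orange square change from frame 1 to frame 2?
-1.1

Distance in frame 1: 5.3. Distance in frame 2: 4.2.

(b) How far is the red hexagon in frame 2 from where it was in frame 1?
3.2

The red hexagon moved from (7.0, 7.5) to (4.4, 5.7), a distance of √(2.6² + 1.8²) ≈ 3.2.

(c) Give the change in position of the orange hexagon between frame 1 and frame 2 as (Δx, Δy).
(0.7, 2.4)

The orange hexagon was at (6.8, 1.6) in frame 1 and (7.5, 4.0) in frame 2.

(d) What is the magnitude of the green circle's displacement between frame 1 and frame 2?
0.7

The green circle moved from (1.2, 3.9) to (1.2, 3.2), a distance of √(0.0² + 0.7²) ≈ 0.7.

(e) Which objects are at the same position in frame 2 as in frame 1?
the cyan square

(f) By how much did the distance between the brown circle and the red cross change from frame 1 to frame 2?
-1.8

Distance in frame 1: 2.9. Distance in frame 2: 1.1.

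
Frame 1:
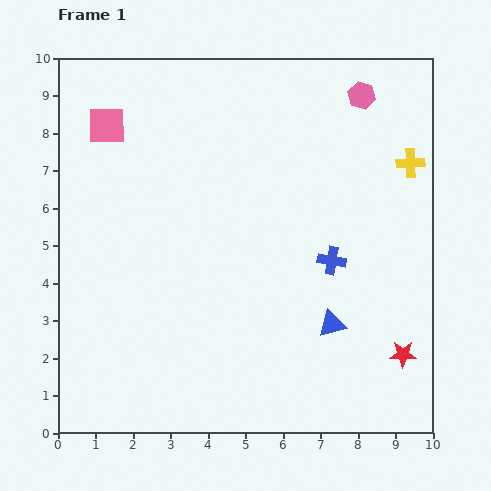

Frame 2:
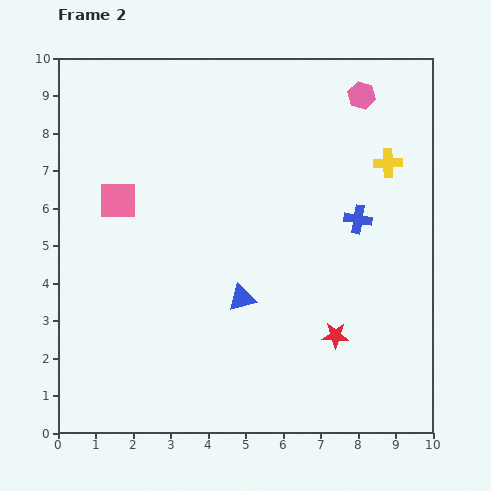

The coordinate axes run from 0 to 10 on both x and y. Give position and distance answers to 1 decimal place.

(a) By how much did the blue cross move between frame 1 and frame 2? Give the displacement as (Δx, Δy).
(0.7, 1.1)

The blue cross was at (7.3, 4.6) in frame 1 and (8.0, 5.7) in frame 2.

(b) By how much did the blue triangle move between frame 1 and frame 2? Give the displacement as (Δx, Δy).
(-2.4, 0.7)

The blue triangle was at (7.3, 2.9) in frame 1 and (4.9, 3.6) in frame 2.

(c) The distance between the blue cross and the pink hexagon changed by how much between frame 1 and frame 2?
-1.2

Distance in frame 1: 4.5. Distance in frame 2: 3.3.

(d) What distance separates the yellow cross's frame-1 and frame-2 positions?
0.6

The yellow cross moved from (9.4, 7.2) to (8.8, 7.2), a distance of √(0.6² + 0.0²) ≈ 0.6.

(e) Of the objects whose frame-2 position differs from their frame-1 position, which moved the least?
the yellow cross

(moved 0.6)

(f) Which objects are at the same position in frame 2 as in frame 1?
the pink hexagon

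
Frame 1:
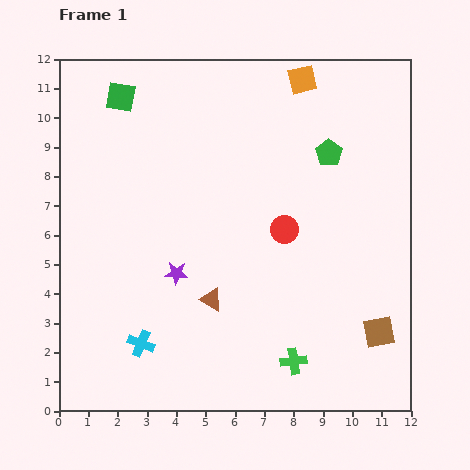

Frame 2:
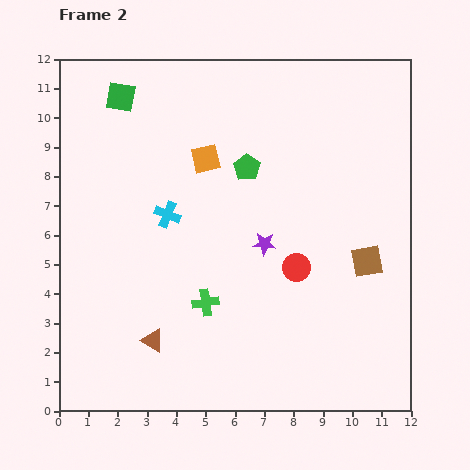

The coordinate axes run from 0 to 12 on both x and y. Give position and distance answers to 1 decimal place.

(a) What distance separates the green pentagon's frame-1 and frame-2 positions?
2.8

The green pentagon moved from (9.2, 8.8) to (6.4, 8.3), a distance of √(2.8² + 0.5²) ≈ 2.8.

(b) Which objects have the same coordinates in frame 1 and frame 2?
the green square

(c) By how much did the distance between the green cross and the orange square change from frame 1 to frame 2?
-4.7

Distance in frame 1: 9.6. Distance in frame 2: 4.9.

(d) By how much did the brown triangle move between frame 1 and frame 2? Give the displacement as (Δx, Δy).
(-2.0, -1.4)

The brown triangle was at (5.2, 3.8) in frame 1 and (3.2, 2.4) in frame 2.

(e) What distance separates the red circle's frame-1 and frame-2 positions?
1.4

The red circle moved from (7.7, 6.2) to (8.1, 4.9), a distance of √(0.4² + 1.3²) ≈ 1.4.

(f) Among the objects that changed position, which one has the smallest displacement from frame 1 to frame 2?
the red circle

(moved 1.4)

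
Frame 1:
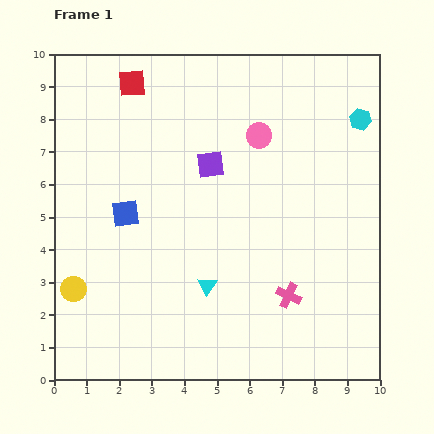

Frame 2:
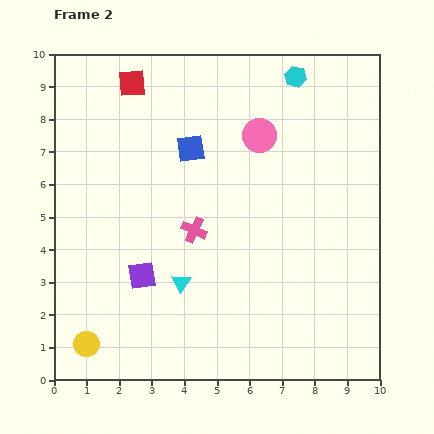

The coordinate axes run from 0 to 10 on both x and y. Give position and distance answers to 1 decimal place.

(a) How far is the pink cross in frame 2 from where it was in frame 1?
3.5

The pink cross moved from (7.2, 2.6) to (4.3, 4.6), a distance of √(2.9² + 2.0²) ≈ 3.5.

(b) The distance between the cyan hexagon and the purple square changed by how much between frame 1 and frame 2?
+2.9

Distance in frame 1: 4.8. Distance in frame 2: 7.7.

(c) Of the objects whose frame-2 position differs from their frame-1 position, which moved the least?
the cyan triangle

(moved 0.8)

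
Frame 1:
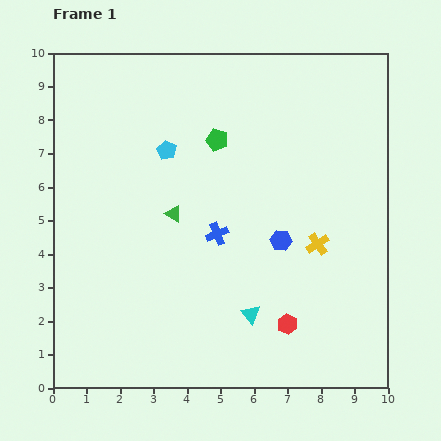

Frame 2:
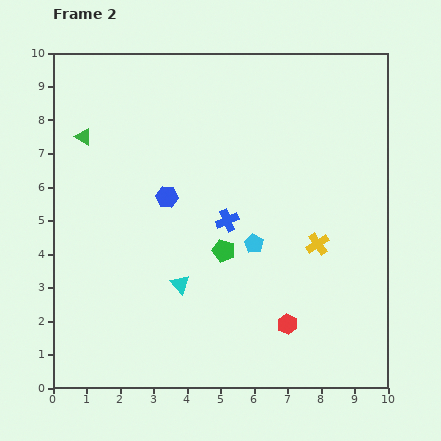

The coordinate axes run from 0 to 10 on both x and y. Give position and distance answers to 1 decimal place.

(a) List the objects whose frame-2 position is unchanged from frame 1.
the yellow cross, the red hexagon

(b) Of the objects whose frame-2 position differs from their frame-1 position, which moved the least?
the blue cross

(moved 0.5)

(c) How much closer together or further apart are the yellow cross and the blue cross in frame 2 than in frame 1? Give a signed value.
-0.2

Distance in frame 1: 3.0. Distance in frame 2: 2.8.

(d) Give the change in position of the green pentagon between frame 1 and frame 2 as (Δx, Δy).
(0.2, -3.3)

The green pentagon was at (4.9, 7.4) in frame 1 and (5.1, 4.1) in frame 2.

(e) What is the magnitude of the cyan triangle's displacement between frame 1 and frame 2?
2.3

The cyan triangle moved from (5.9, 2.2) to (3.8, 3.1), a distance of √(2.1² + 0.9²) ≈ 2.3.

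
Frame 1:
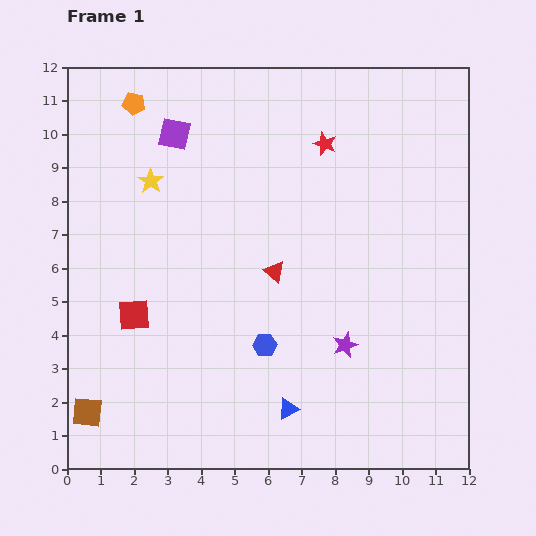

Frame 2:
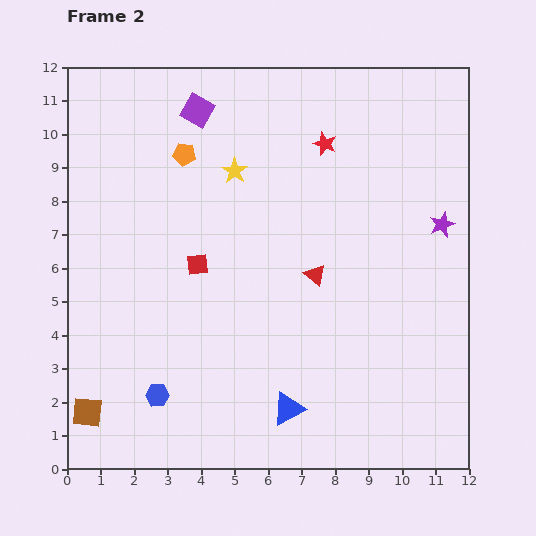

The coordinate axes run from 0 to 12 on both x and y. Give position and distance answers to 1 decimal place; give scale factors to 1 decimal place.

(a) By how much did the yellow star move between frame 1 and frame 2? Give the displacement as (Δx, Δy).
(2.5, 0.3)

The yellow star was at (2.5, 8.6) in frame 1 and (5.0, 8.9) in frame 2.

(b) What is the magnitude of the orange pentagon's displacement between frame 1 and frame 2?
2.1

The orange pentagon moved from (2.0, 10.9) to (3.5, 9.4), a distance of √(1.5² + 1.5²) ≈ 2.1.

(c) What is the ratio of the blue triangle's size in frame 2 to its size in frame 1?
1.5×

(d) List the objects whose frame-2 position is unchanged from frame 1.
the blue triangle, the red star, the brown square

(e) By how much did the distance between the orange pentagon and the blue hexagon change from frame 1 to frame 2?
-1.0

Distance in frame 1: 8.2. Distance in frame 2: 7.2.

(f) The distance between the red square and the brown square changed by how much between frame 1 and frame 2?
+2.3

Distance in frame 1: 3.2. Distance in frame 2: 5.5.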